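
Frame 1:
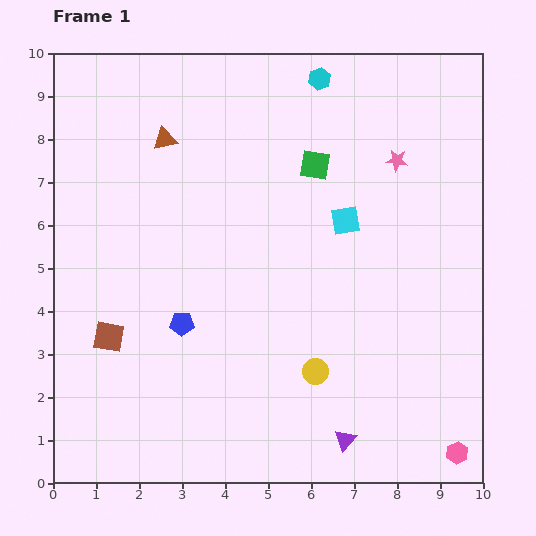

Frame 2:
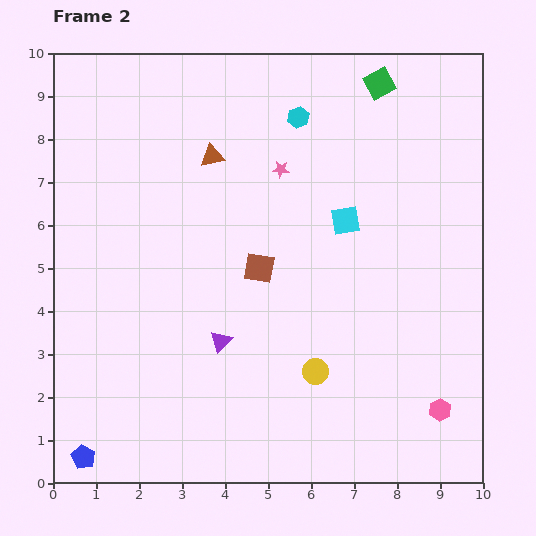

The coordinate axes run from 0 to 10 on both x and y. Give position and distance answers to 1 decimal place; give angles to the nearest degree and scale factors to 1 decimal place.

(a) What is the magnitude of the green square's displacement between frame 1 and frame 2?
2.4

The green square moved from (6.1, 7.4) to (7.6, 9.3), a distance of √(1.5² + 1.9²) ≈ 2.4.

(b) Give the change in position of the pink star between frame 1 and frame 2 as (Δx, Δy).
(-2.7, -0.2)

The pink star was at (8.0, 7.5) in frame 1 and (5.3, 7.3) in frame 2.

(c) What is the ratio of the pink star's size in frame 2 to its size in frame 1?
0.8×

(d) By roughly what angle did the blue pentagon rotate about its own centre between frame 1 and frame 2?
28° clockwise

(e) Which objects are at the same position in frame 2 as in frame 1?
the cyan square, the yellow circle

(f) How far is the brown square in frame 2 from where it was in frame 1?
3.8

The brown square moved from (1.3, 3.4) to (4.8, 5.0), a distance of √(3.5² + 1.6²) ≈ 3.8.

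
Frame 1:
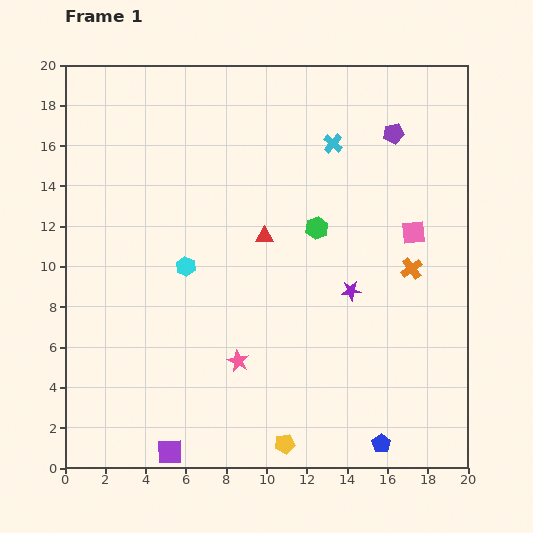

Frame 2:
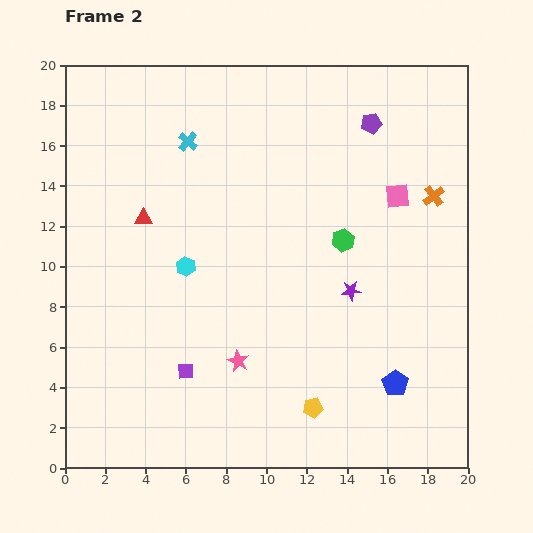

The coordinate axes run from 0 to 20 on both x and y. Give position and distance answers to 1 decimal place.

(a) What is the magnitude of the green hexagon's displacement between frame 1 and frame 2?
1.4

The green hexagon moved from (12.5, 11.9) to (13.8, 11.3), a distance of √(1.3² + 0.6²) ≈ 1.4.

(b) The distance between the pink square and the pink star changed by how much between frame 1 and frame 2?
+0.6

Distance in frame 1: 10.8. Distance in frame 2: 11.4.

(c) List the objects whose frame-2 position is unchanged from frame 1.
the cyan hexagon, the pink star, the purple star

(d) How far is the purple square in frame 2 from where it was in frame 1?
4.1

The purple square moved from (5.2, 0.8) to (6.0, 4.8), a distance of √(0.8² + 4.0²) ≈ 4.1.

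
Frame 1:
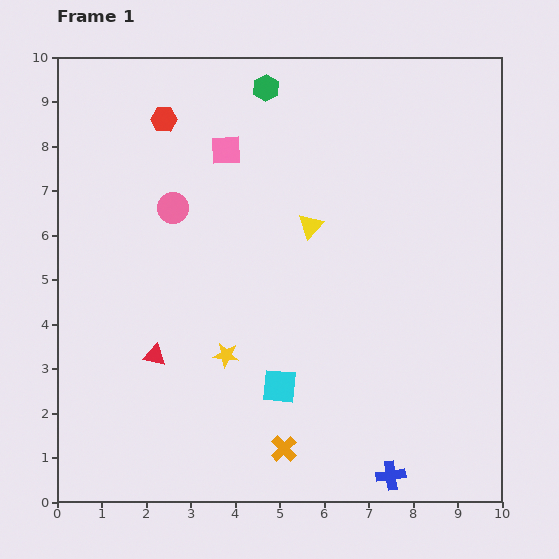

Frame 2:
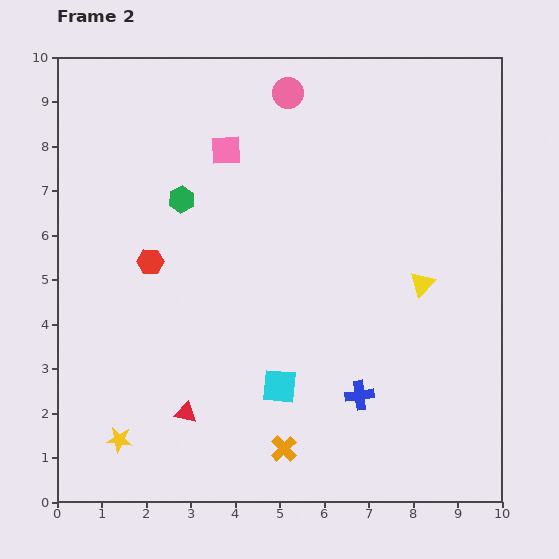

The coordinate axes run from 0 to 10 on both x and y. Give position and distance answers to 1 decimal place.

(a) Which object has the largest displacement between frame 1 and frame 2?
the pink circle

(moved 3.7; next 3.2)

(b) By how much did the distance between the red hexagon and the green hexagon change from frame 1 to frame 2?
-0.8

Distance in frame 1: 2.4. Distance in frame 2: 1.6.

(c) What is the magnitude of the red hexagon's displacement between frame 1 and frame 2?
3.2

The red hexagon moved from (2.4, 8.6) to (2.1, 5.4), a distance of √(0.3² + 3.2²) ≈ 3.2.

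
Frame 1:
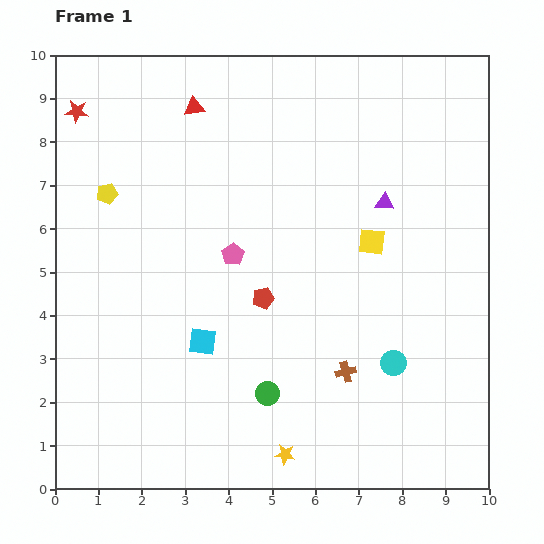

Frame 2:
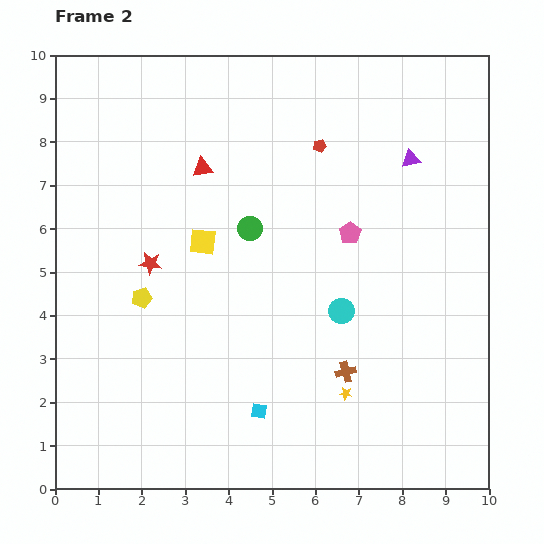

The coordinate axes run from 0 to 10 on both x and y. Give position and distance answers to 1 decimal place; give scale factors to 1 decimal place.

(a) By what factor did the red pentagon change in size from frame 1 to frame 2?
0.6×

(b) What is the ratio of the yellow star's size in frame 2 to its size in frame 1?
0.6×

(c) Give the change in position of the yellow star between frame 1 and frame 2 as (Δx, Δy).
(1.4, 1.4)

The yellow star was at (5.3, 0.8) in frame 1 and (6.7, 2.2) in frame 2.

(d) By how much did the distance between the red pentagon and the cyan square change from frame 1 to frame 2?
+4.6

Distance in frame 1: 1.7. Distance in frame 2: 6.3.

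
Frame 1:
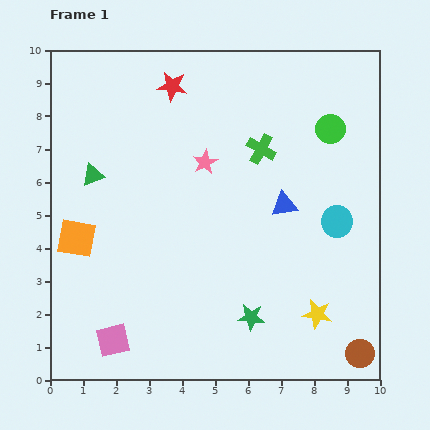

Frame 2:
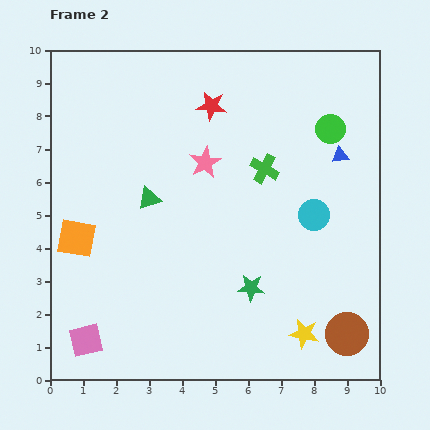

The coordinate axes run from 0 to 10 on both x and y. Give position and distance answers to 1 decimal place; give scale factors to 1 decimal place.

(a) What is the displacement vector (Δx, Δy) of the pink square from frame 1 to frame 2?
(-0.8, 0.0)

The pink square was at (1.9, 1.2) in frame 1 and (1.1, 1.2) in frame 2.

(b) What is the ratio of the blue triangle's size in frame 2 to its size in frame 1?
0.6×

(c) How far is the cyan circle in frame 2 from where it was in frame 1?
0.7

The cyan circle moved from (8.7, 4.8) to (8.0, 5.0), a distance of √(0.7² + 0.2²) ≈ 0.7.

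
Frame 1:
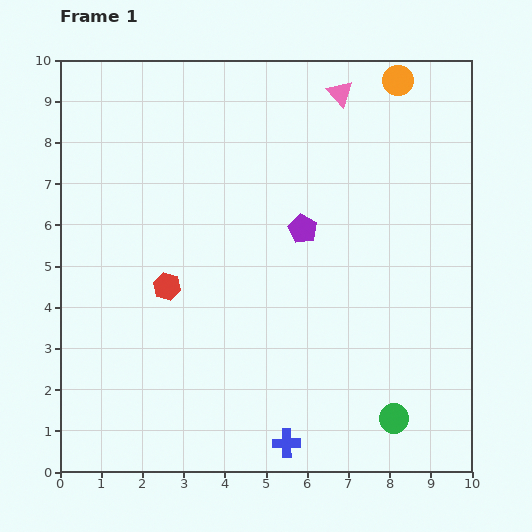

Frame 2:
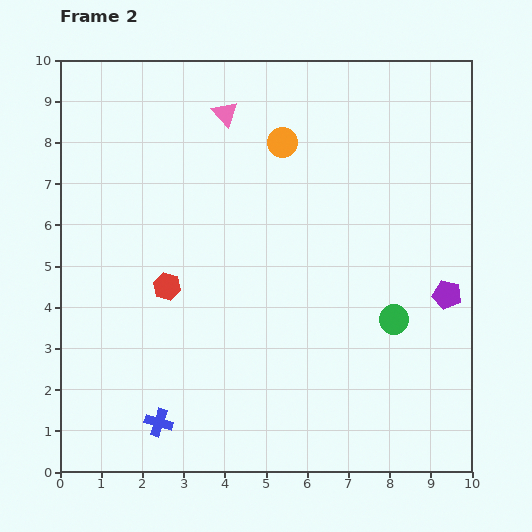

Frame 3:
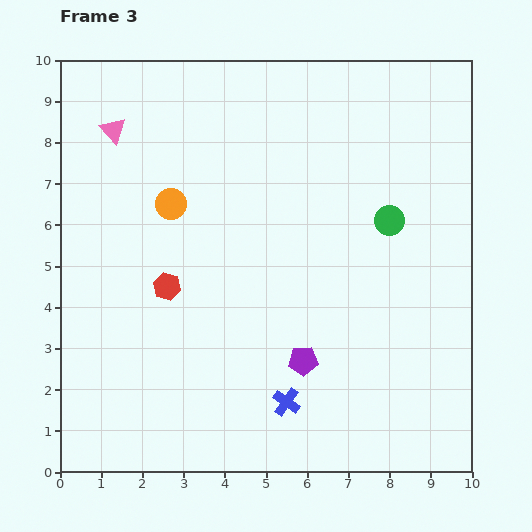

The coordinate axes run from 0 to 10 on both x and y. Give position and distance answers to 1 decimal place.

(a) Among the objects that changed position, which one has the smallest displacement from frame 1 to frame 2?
the green circle

(moved 2.4)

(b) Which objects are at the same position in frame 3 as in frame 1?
the red hexagon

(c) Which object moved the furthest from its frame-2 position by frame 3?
the purple pentagon

(moved 3.8; next 3.1)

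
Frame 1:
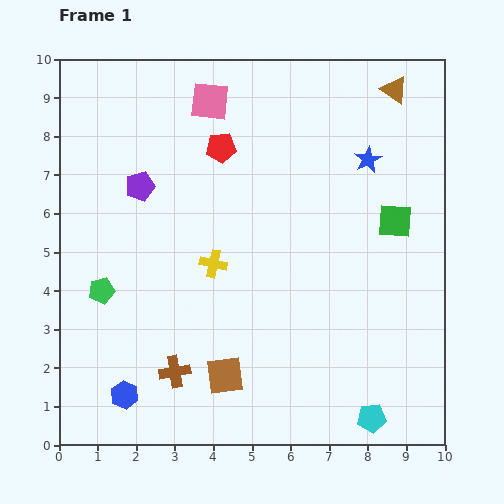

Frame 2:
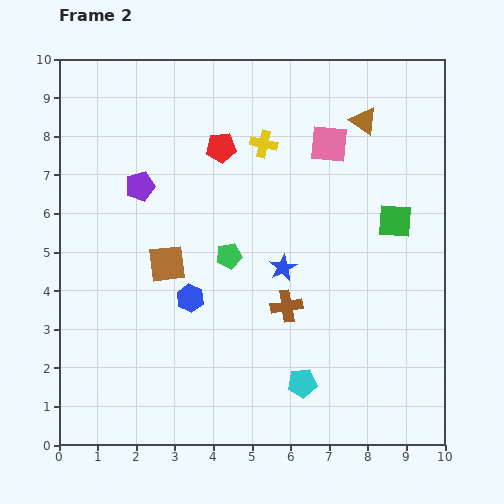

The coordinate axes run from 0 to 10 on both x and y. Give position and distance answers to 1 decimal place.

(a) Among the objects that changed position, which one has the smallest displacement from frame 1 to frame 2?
the brown triangle

(moved 1.1)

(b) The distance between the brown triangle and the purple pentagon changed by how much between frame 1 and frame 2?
-1.1

Distance in frame 1: 7.1. Distance in frame 2: 6.0.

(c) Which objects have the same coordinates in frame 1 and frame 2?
the red pentagon, the purple pentagon, the green square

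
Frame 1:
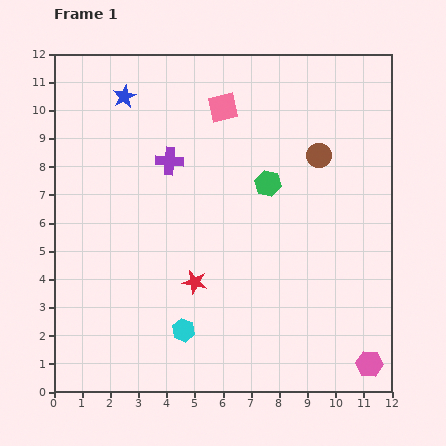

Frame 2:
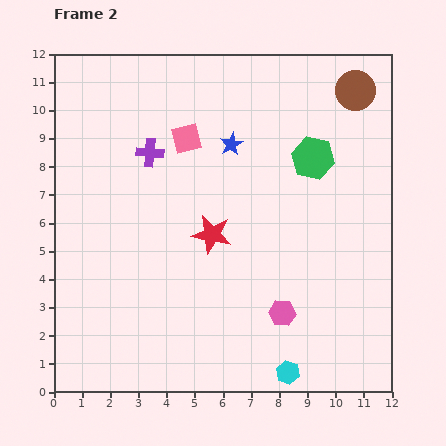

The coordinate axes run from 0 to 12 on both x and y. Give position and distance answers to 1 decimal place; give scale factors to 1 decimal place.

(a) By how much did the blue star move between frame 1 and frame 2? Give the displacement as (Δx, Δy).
(3.8, -1.7)

The blue star was at (2.5, 10.5) in frame 1 and (6.3, 8.8) in frame 2.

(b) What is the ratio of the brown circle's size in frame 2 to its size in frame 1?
1.6×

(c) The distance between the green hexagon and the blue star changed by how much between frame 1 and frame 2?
-3.1

Distance in frame 1: 6.0. Distance in frame 2: 2.9.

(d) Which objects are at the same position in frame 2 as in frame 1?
none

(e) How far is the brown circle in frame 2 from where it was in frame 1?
2.6

The brown circle moved from (9.4, 8.4) to (10.7, 10.7), a distance of √(1.3² + 2.3²) ≈ 2.6.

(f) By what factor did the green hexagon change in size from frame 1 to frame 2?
1.7×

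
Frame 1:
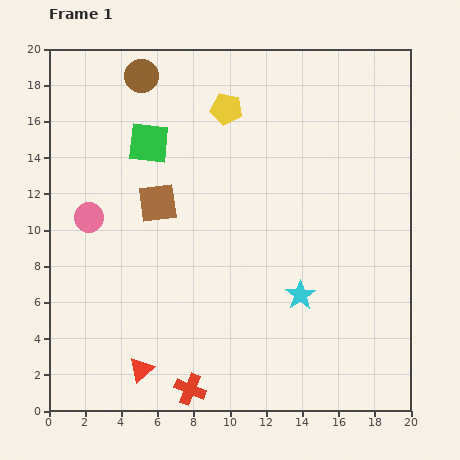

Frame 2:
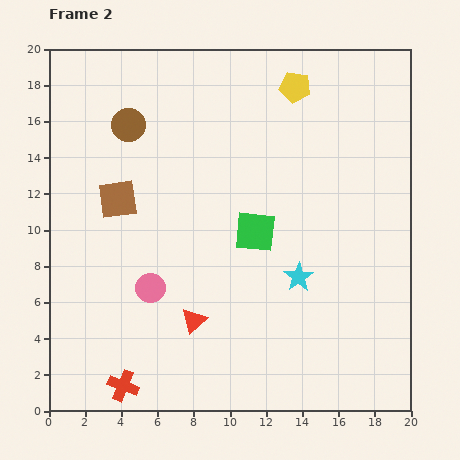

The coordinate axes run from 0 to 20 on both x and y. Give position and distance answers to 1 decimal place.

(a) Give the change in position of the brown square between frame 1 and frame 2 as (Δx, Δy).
(-2.2, 0.2)

The brown square was at (6.0, 11.5) in frame 1 and (3.8, 11.7) in frame 2.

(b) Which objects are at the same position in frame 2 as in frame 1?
none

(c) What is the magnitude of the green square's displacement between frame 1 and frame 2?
7.7

The green square moved from (5.5, 14.8) to (11.4, 9.9), a distance of √(5.9² + 4.9²) ≈ 7.7.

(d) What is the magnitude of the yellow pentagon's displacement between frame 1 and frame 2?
4.0

The yellow pentagon moved from (9.8, 16.7) to (13.6, 17.9), a distance of √(3.8² + 1.2²) ≈ 4.0.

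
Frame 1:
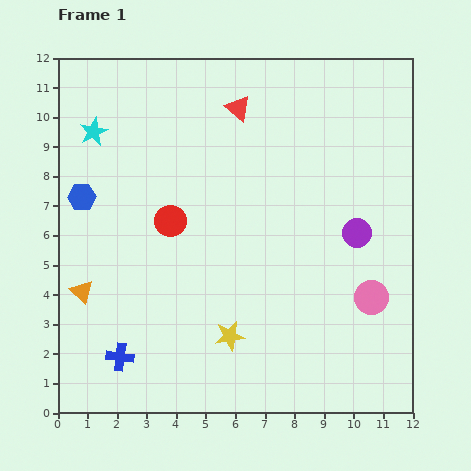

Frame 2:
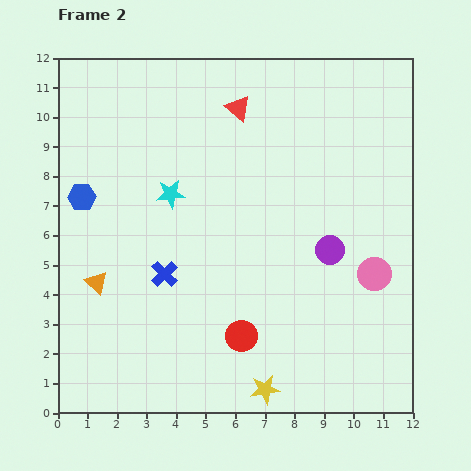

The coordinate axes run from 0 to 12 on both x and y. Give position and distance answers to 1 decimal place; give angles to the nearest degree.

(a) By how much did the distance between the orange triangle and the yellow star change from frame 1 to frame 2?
+1.5

Distance in frame 1: 5.2. Distance in frame 2: 6.7.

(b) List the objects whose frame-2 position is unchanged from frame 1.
the blue hexagon, the red triangle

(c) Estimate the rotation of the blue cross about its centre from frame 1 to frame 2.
38° clockwise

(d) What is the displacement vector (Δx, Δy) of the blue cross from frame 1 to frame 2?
(1.5, 2.8)

The blue cross was at (2.1, 1.9) in frame 1 and (3.6, 4.7) in frame 2.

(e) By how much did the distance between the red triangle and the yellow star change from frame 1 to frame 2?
+1.8

Distance in frame 1: 7.7. Distance in frame 2: 9.5.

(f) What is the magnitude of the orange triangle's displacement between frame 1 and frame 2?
0.6

The orange triangle moved from (0.8, 4.1) to (1.3, 4.4), a distance of √(0.5² + 0.3²) ≈ 0.6.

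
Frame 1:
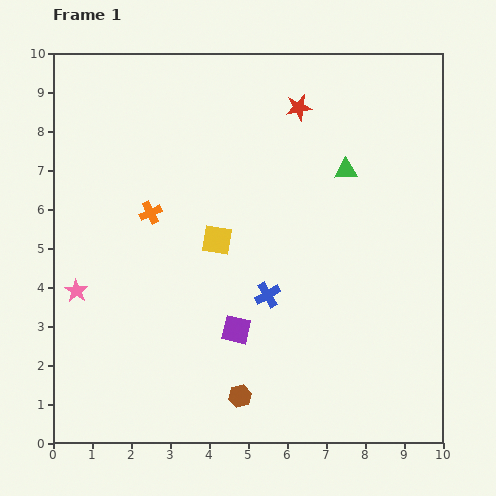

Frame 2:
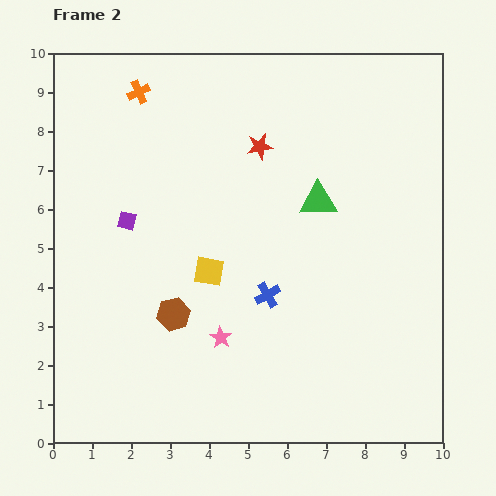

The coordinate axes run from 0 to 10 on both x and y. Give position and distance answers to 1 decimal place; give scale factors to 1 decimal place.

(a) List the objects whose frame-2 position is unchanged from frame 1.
the blue cross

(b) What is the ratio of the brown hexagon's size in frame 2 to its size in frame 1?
1.4×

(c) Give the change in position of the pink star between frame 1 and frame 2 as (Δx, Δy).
(3.7, -1.2)

The pink star was at (0.6, 3.9) in frame 1 and (4.3, 2.7) in frame 2.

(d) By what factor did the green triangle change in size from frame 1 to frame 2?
1.7×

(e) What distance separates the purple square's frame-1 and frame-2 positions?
4.0

The purple square moved from (4.7, 2.9) to (1.9, 5.7), a distance of √(2.8² + 2.8²) ≈ 4.0.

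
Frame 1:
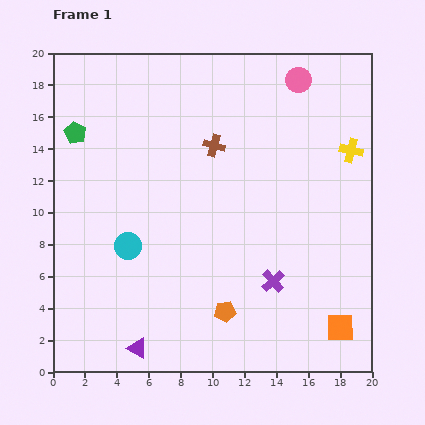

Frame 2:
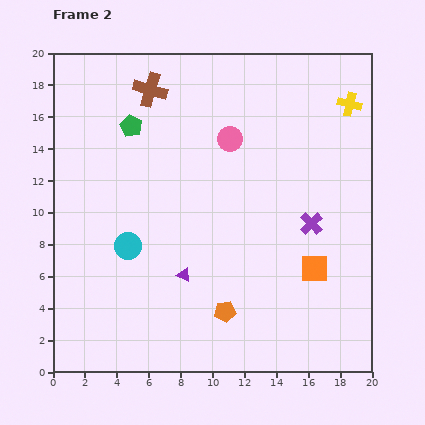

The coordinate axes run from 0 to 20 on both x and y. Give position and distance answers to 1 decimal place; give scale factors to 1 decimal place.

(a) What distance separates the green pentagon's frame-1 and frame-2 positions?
3.5

The green pentagon moved from (1.4, 15.0) to (4.9, 15.4), a distance of √(3.5² + 0.4²) ≈ 3.5.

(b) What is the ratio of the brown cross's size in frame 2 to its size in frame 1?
1.5×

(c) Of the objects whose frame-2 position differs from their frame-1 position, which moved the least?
the yellow cross

(moved 2.9)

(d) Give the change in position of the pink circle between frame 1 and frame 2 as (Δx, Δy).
(-4.3, -3.7)

The pink circle was at (15.4, 18.3) in frame 1 and (11.1, 14.6) in frame 2.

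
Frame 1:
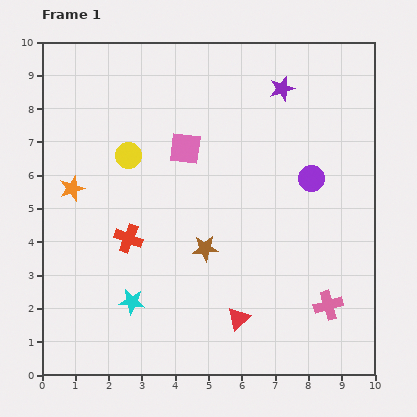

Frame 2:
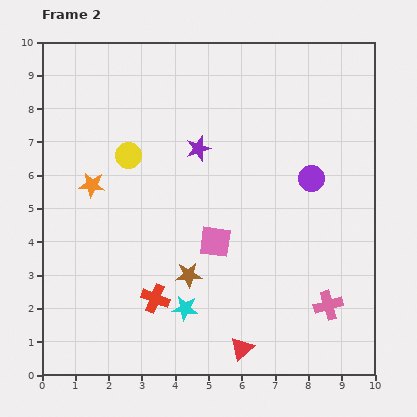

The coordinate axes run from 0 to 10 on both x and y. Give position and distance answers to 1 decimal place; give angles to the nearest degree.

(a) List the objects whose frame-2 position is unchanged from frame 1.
the purple circle, the yellow circle, the pink cross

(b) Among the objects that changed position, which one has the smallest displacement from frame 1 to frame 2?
the orange star

(moved 0.6)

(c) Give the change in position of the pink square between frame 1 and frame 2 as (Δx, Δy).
(0.9, -2.8)

The pink square was at (4.3, 6.8) in frame 1 and (5.2, 4.0) in frame 2.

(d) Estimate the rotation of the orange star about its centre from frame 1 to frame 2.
25° clockwise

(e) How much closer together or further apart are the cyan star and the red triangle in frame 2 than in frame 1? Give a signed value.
-1.1

Distance in frame 1: 3.2. Distance in frame 2: 2.1.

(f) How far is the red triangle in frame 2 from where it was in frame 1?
0.9

The red triangle moved from (5.9, 1.7) to (6.0, 0.8), a distance of √(0.1² + 0.9²) ≈ 0.9.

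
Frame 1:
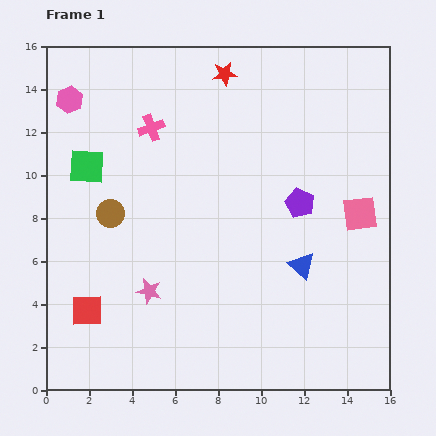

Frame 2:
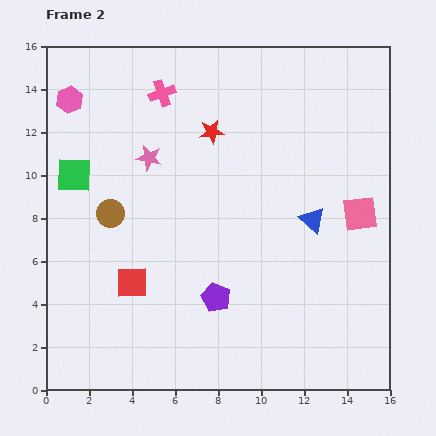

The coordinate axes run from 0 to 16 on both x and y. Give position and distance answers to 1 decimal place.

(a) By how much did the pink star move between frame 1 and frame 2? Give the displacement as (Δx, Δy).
(0.0, 6.2)

The pink star was at (4.8, 4.6) in frame 1 and (4.8, 10.8) in frame 2.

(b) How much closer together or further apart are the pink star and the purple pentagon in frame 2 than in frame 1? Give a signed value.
-0.9

Distance in frame 1: 8.1. Distance in frame 2: 7.2.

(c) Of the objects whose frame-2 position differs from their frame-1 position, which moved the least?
the green square

(moved 0.7)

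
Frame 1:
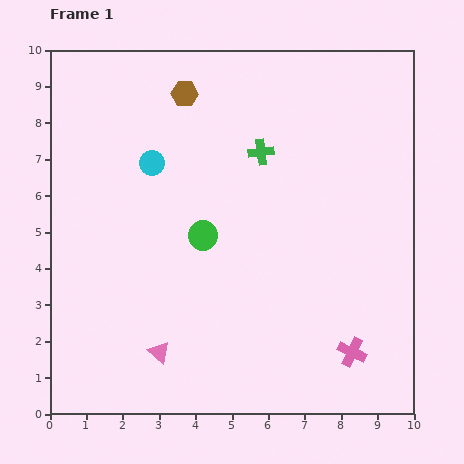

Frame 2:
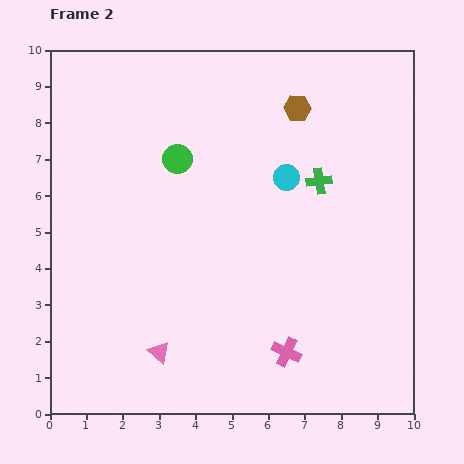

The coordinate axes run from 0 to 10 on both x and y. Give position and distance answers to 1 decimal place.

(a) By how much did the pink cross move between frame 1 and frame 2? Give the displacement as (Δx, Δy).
(-1.8, 0.0)

The pink cross was at (8.3, 1.7) in frame 1 and (6.5, 1.7) in frame 2.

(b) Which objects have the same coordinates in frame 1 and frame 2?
the pink triangle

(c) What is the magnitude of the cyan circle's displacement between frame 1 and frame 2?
3.7

The cyan circle moved from (2.8, 6.9) to (6.5, 6.5), a distance of √(3.7² + 0.4²) ≈ 3.7.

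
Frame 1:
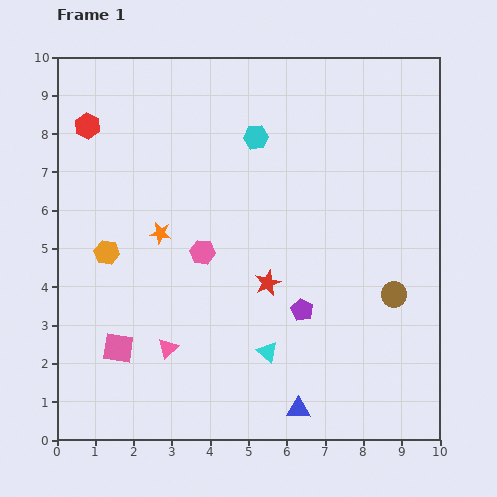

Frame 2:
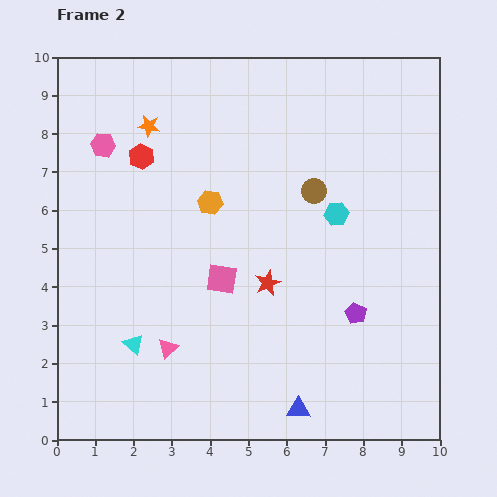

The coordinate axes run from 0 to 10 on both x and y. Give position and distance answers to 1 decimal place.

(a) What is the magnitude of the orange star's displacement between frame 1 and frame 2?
2.8

The orange star moved from (2.7, 5.4) to (2.4, 8.2), a distance of √(0.3² + 2.8²) ≈ 2.8.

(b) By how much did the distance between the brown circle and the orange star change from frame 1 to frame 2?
-1.7

Distance in frame 1: 6.3. Distance in frame 2: 4.6.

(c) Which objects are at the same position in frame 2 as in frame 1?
the pink triangle, the blue triangle, the red star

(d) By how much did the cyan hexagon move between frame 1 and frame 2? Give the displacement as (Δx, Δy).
(2.1, -2.0)

The cyan hexagon was at (5.2, 7.9) in frame 1 and (7.3, 5.9) in frame 2.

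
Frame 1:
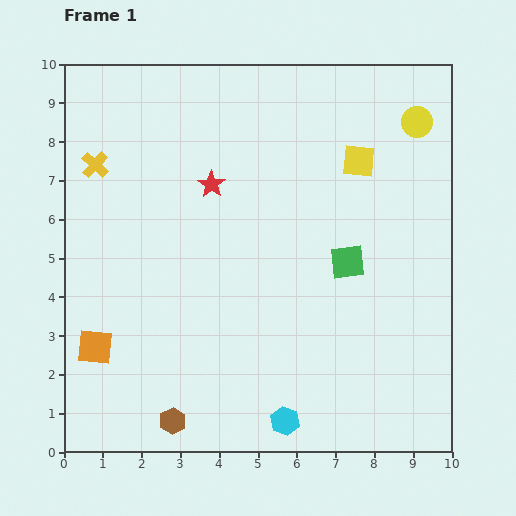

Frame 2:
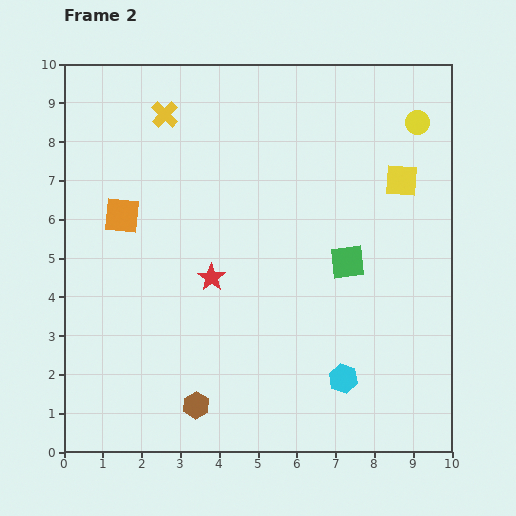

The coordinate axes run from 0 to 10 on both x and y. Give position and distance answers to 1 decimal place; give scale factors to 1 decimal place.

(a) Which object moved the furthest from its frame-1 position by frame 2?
the orange square

(moved 3.5; next 2.4)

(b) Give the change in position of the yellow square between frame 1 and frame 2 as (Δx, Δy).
(1.1, -0.5)

The yellow square was at (7.6, 7.5) in frame 1 and (8.7, 7.0) in frame 2.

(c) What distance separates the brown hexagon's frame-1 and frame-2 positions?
0.7

The brown hexagon moved from (2.8, 0.8) to (3.4, 1.2), a distance of √(0.6² + 0.4²) ≈ 0.7.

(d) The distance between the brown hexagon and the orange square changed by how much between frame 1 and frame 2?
+2.5

Distance in frame 1: 2.8. Distance in frame 2: 5.3.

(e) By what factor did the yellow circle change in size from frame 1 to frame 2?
0.8×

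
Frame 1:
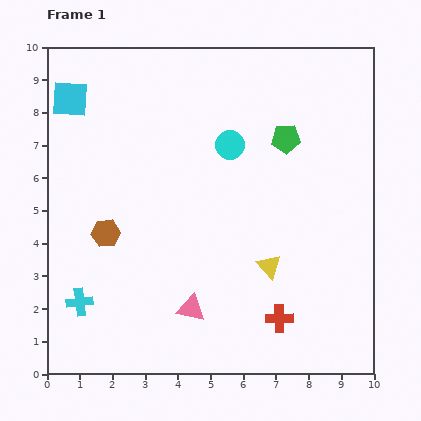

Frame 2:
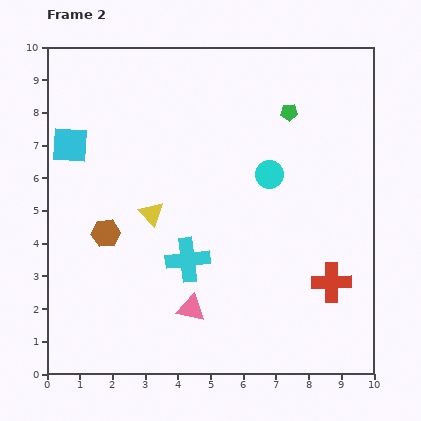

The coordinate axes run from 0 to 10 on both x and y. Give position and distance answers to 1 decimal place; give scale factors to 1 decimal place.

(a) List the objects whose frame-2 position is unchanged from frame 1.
the pink triangle, the brown hexagon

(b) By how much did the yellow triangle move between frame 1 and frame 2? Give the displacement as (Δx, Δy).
(-3.6, 1.6)

The yellow triangle was at (6.8, 3.3) in frame 1 and (3.2, 4.9) in frame 2.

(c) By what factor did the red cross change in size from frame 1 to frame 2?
1.4×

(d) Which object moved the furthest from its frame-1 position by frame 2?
the yellow triangle

(moved 3.9; next 3.5)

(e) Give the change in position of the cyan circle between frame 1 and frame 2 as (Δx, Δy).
(1.2, -0.9)

The cyan circle was at (5.6, 7.0) in frame 1 and (6.8, 6.1) in frame 2.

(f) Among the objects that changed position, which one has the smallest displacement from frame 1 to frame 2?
the green pentagon

(moved 0.8)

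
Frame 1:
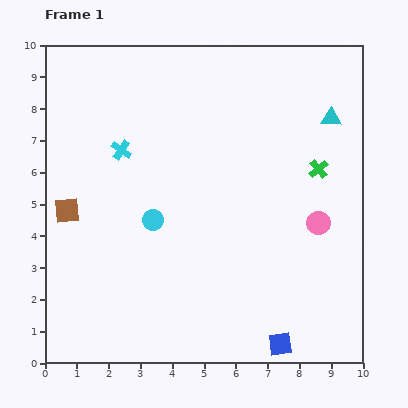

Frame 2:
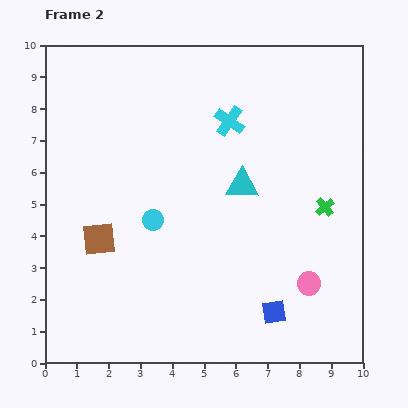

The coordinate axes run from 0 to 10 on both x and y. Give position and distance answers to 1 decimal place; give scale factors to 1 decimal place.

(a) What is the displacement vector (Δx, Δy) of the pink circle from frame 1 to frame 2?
(-0.3, -1.9)

The pink circle was at (8.6, 4.4) in frame 1 and (8.3, 2.5) in frame 2.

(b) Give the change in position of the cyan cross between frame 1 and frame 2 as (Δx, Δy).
(3.4, 0.9)

The cyan cross was at (2.4, 6.7) in frame 1 and (5.8, 7.6) in frame 2.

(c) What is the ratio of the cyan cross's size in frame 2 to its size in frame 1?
1.5×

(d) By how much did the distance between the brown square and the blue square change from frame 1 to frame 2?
-1.9

Distance in frame 1: 7.9. Distance in frame 2: 6.0.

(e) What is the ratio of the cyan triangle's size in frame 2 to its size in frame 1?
1.6×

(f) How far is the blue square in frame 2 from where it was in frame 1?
1.0

The blue square moved from (7.4, 0.6) to (7.2, 1.6), a distance of √(0.2² + 1.0²) ≈ 1.0.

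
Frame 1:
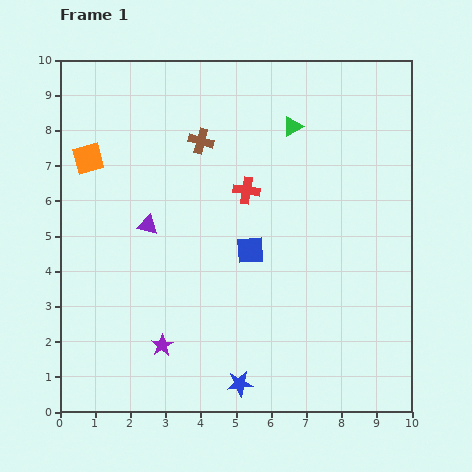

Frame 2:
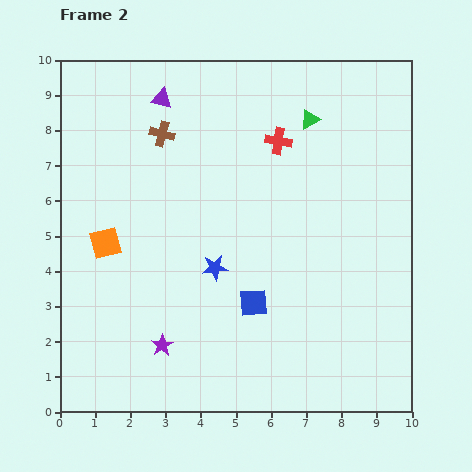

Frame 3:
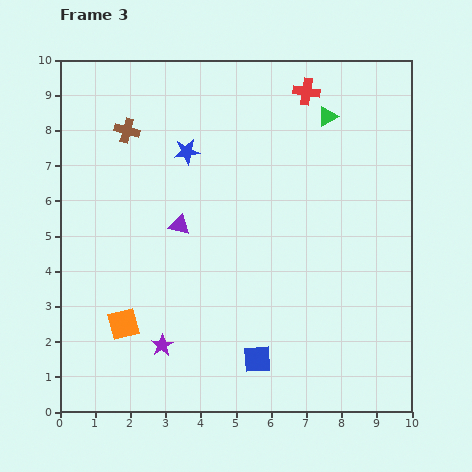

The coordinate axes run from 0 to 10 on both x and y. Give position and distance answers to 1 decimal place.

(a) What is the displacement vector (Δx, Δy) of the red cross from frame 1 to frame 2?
(0.9, 1.4)

The red cross was at (5.3, 6.3) in frame 1 and (6.2, 7.7) in frame 2.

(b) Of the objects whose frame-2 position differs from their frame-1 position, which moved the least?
the green triangle

(moved 0.5)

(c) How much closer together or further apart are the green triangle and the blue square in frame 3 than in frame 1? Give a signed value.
+3.5

Distance in frame 1: 3.7. Distance in frame 3: 7.2.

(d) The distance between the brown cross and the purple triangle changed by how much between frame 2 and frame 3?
+2.1

Distance in frame 2: 1.0. Distance in frame 3: 3.1.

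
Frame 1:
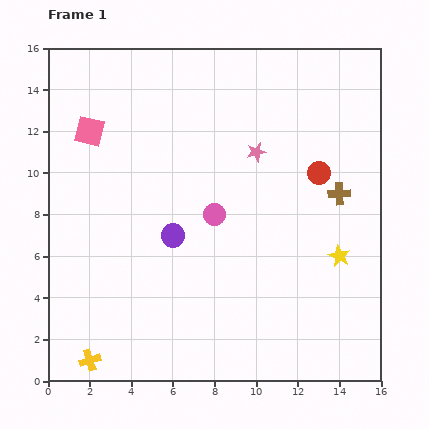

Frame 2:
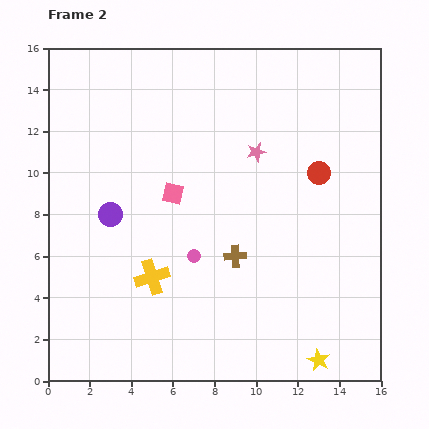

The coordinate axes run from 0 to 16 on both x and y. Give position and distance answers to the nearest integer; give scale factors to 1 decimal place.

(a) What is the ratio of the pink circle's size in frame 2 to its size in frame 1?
0.6×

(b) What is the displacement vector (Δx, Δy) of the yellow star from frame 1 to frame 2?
(-1, -5)

The yellow star was at (14, 6) in frame 1 and (13, 1) in frame 2.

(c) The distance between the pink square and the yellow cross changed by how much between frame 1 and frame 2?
-7

Distance in frame 1: 11. Distance in frame 2: 4.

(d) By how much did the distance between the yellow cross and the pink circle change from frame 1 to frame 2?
-7

Distance in frame 1: 9. Distance in frame 2: 2.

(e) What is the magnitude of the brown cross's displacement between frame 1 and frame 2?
6

The brown cross moved from (14, 9) to (9, 6), a distance of √(5² + 3²) ≈ 6.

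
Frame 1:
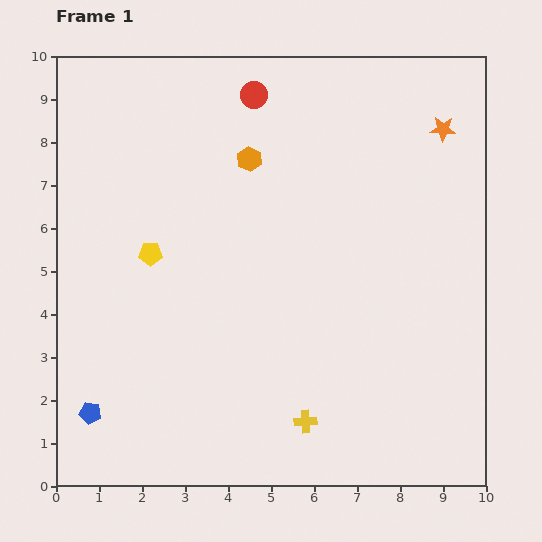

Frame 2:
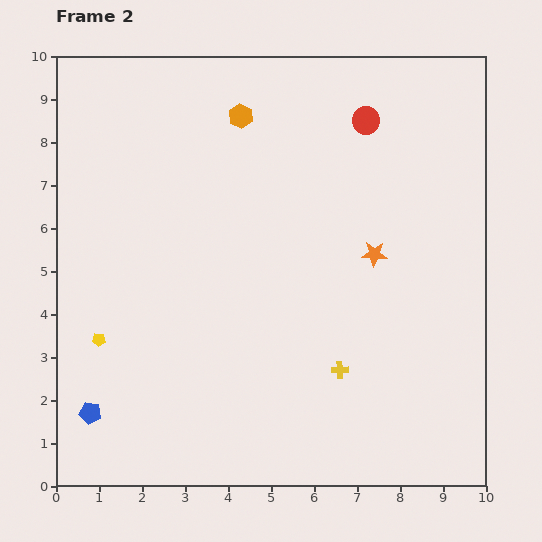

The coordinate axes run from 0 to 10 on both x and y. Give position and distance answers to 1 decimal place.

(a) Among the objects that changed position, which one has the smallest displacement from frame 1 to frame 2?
the orange hexagon

(moved 1.0)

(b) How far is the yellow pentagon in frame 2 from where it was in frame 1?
2.3

The yellow pentagon moved from (2.2, 5.4) to (1.0, 3.4), a distance of √(1.2² + 2.0²) ≈ 2.3.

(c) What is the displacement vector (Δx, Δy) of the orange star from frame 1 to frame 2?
(-1.6, -2.9)

The orange star was at (9.0, 8.3) in frame 1 and (7.4, 5.4) in frame 2.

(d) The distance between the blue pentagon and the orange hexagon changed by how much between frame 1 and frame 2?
+0.7

Distance in frame 1: 7.0. Distance in frame 2: 7.7.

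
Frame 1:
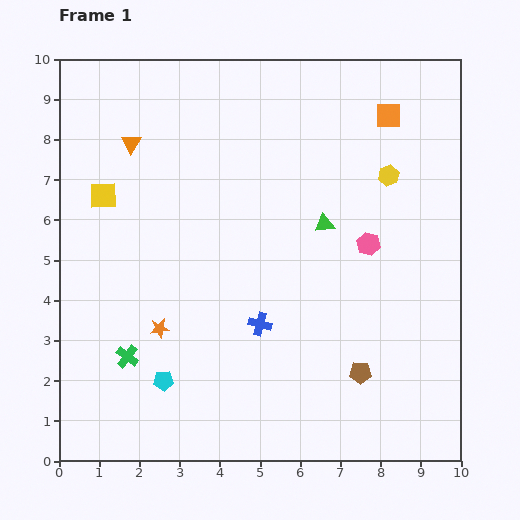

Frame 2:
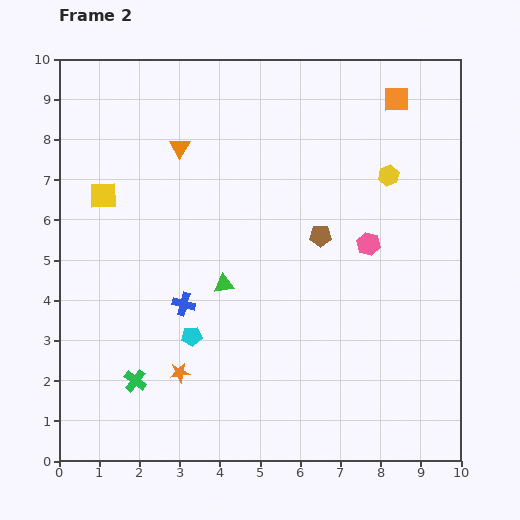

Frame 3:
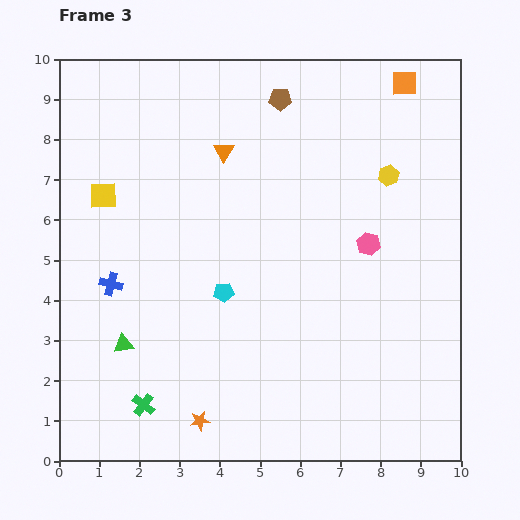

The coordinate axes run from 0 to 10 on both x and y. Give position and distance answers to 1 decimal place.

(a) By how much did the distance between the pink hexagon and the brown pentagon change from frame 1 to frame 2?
-2.0

Distance in frame 1: 3.2. Distance in frame 2: 1.2.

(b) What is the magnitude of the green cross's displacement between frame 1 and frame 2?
0.6

The green cross moved from (1.7, 2.6) to (1.9, 2.0), a distance of √(0.2² + 0.6²) ≈ 0.6.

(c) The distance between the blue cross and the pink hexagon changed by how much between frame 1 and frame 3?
+3.1

Distance in frame 1: 3.4. Distance in frame 3: 6.5.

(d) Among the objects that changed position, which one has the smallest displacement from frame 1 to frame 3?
the orange square

(moved 0.9)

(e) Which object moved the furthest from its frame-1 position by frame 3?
the brown pentagon

(moved 7.1; next 5.8)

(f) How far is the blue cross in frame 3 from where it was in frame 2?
1.9

The blue cross moved from (3.1, 3.9) to (1.3, 4.4), a distance of √(1.8² + 0.5²) ≈ 1.9.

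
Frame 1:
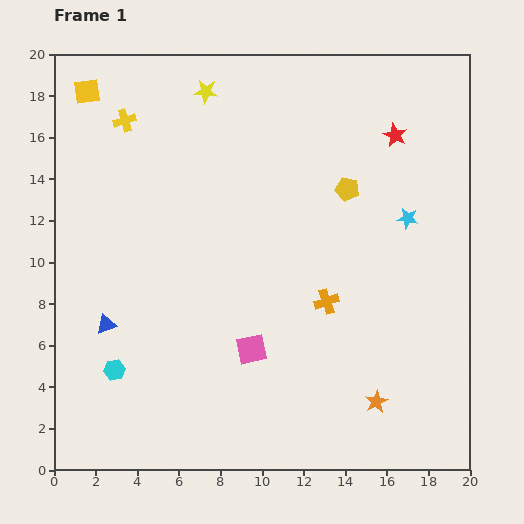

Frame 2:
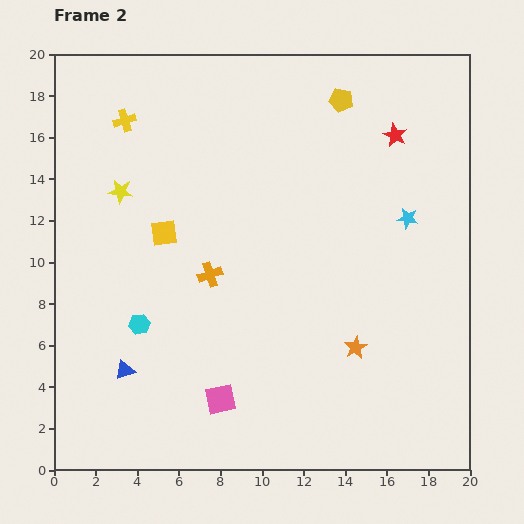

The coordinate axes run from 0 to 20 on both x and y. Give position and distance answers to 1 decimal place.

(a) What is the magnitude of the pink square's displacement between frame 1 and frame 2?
2.8

The pink square moved from (9.5, 5.8) to (8.0, 3.4), a distance of √(1.5² + 2.4²) ≈ 2.8.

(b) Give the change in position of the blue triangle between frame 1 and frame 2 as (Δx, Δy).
(0.9, -2.2)

The blue triangle was at (2.5, 7.0) in frame 1 and (3.4, 4.8) in frame 2.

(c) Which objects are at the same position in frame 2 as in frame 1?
the yellow cross, the cyan star, the red star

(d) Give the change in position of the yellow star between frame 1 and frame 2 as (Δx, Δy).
(-4.1, -4.8)

The yellow star was at (7.3, 18.2) in frame 1 and (3.2, 13.4) in frame 2.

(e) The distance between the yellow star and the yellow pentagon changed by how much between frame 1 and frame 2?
+3.2

Distance in frame 1: 8.3. Distance in frame 2: 11.5.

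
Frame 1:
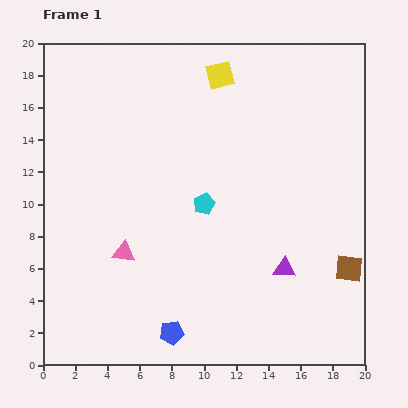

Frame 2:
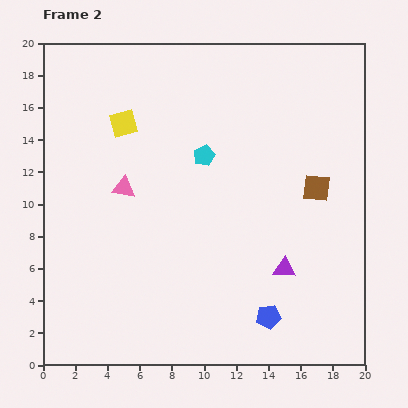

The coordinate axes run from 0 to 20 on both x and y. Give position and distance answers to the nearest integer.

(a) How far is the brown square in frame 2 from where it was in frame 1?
5

The brown square moved from (19, 6) to (17, 11), a distance of √(2² + 5²) ≈ 5.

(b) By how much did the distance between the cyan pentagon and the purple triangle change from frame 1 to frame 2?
+3

Distance in frame 1: 6. Distance in frame 2: 9.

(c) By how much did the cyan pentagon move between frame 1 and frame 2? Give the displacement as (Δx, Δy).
(0, 3)

The cyan pentagon was at (10, 10) in frame 1 and (10, 13) in frame 2.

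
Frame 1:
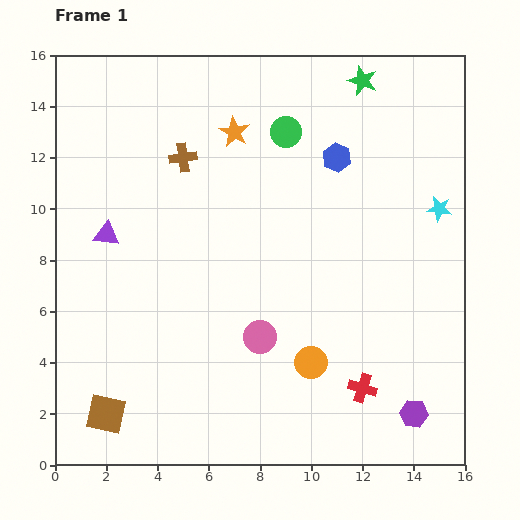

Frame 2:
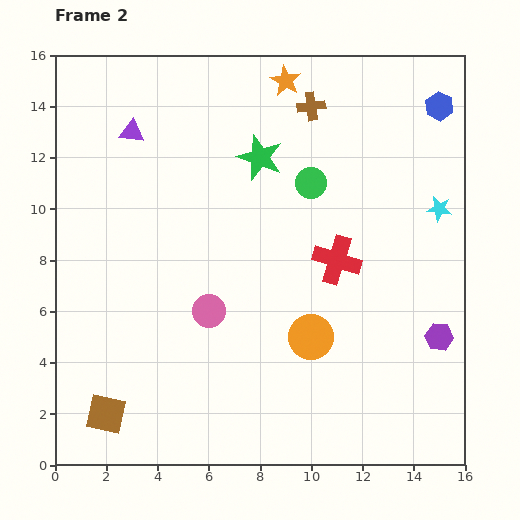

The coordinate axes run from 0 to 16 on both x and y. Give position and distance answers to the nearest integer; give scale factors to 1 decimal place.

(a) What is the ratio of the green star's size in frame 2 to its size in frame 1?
1.5×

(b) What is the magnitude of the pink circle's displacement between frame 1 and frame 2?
2

The pink circle moved from (8, 5) to (6, 6), a distance of √(2² + 1²) ≈ 2.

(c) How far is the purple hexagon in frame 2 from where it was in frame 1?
3

The purple hexagon moved from (14, 2) to (15, 5), a distance of √(1² + 3²) ≈ 3.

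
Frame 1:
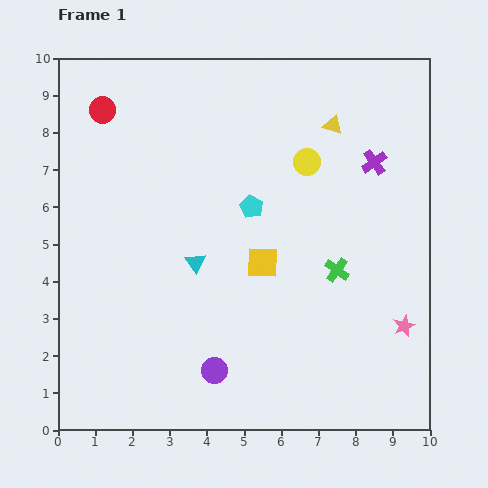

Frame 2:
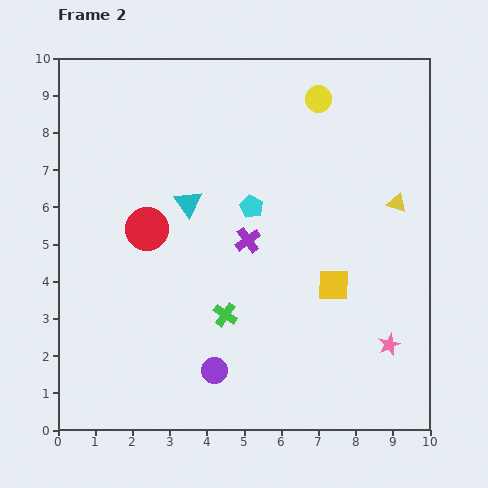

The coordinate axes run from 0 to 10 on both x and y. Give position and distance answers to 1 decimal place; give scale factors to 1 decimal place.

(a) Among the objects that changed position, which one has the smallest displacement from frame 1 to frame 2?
the pink star

(moved 0.6)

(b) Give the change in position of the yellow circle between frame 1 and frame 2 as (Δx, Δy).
(0.3, 1.7)

The yellow circle was at (6.7, 7.2) in frame 1 and (7.0, 8.9) in frame 2.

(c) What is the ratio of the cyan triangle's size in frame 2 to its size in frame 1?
1.3×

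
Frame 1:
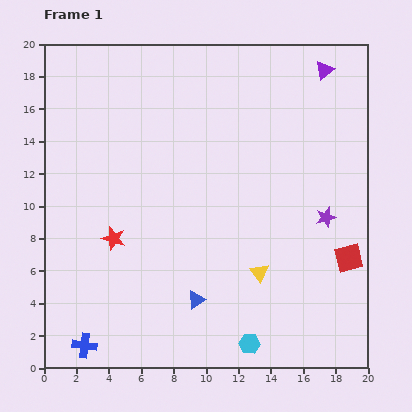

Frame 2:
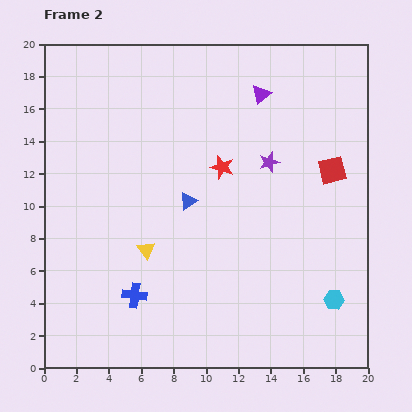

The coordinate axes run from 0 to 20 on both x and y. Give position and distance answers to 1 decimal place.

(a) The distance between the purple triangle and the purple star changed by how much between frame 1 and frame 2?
-4.9

Distance in frame 1: 9.1. Distance in frame 2: 4.2.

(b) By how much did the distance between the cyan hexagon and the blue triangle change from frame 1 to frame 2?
+6.6

Distance in frame 1: 4.3. Distance in frame 2: 10.9.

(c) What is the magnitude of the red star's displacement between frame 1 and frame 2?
8.0

The red star moved from (4.3, 8.0) to (11.0, 12.4), a distance of √(6.7² + 4.4²) ≈ 8.0.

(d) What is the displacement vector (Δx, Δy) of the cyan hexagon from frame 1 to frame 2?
(5.2, 2.7)

The cyan hexagon was at (12.7, 1.5) in frame 1 and (17.9, 4.2) in frame 2.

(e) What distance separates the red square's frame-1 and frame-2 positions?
5.5

The red square moved from (18.8, 6.8) to (17.8, 12.2), a distance of √(1.0² + 5.4²) ≈ 5.5.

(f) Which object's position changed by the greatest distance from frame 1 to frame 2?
the red star

(moved 8.0; next 7.1)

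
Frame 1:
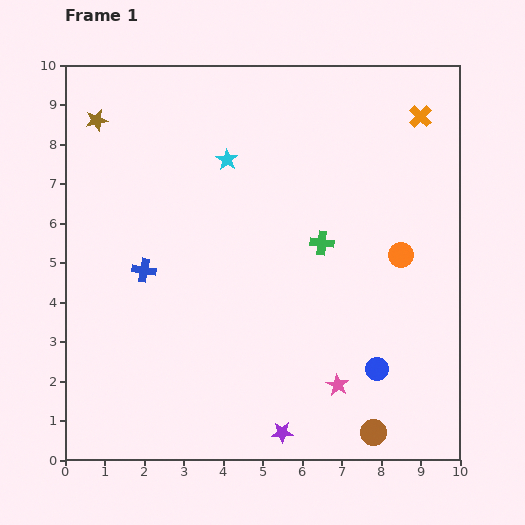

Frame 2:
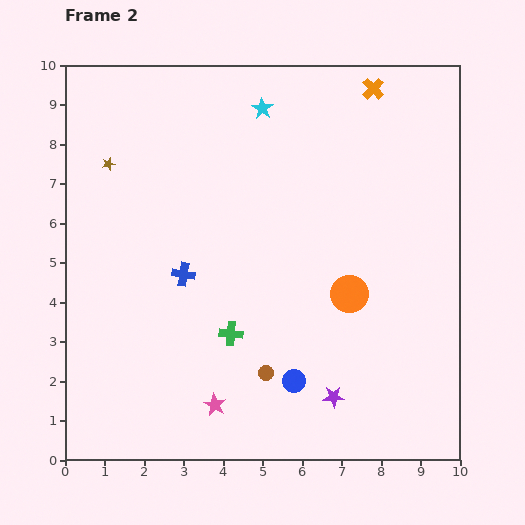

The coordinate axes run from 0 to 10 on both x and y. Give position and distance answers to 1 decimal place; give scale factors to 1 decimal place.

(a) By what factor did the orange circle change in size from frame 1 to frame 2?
1.5×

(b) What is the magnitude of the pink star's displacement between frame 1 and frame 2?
3.1

The pink star moved from (6.9, 1.9) to (3.8, 1.4), a distance of √(3.1² + 0.5²) ≈ 3.1.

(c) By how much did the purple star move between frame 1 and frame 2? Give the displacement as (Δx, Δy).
(1.3, 0.9)

The purple star was at (5.5, 0.7) in frame 1 and (6.8, 1.6) in frame 2.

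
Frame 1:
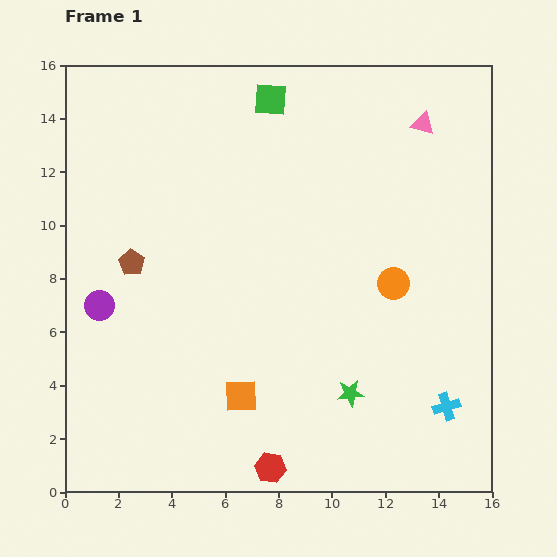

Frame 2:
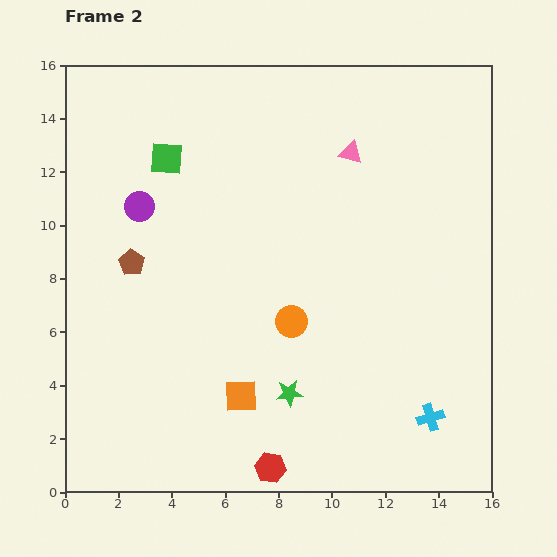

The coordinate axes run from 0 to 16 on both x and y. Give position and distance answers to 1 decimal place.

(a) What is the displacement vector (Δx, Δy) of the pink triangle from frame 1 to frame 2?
(-2.7, -1.1)

The pink triangle was at (13.4, 13.8) in frame 1 and (10.7, 12.7) in frame 2.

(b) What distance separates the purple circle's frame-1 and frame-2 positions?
4.0

The purple circle moved from (1.3, 7.0) to (2.8, 10.7), a distance of √(1.5² + 3.7²) ≈ 4.0.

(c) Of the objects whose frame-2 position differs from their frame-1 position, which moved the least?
the cyan cross

(moved 0.7)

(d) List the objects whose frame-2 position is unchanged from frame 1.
the red hexagon, the brown pentagon, the orange square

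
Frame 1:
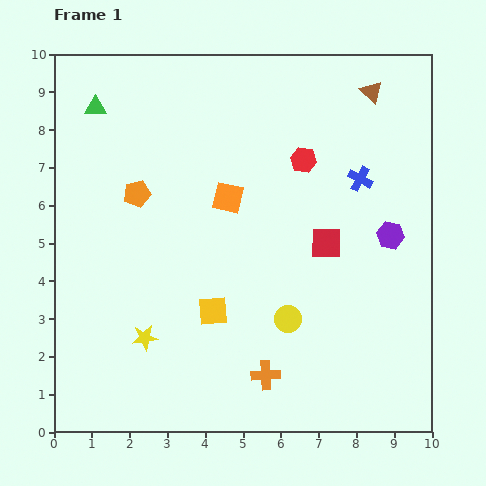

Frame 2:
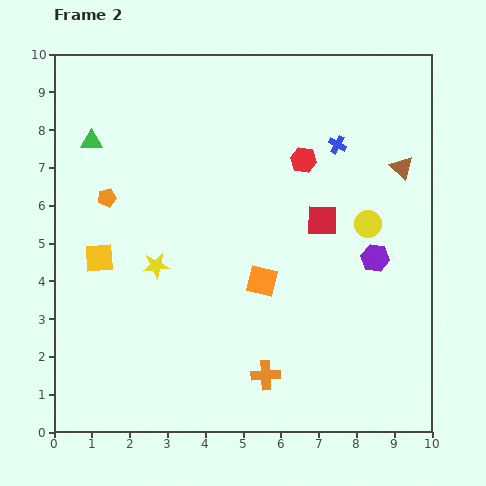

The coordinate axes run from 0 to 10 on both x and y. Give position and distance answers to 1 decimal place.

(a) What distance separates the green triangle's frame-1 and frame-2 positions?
0.9

The green triangle moved from (1.1, 8.6) to (1.0, 7.7), a distance of √(0.1² + 0.9²) ≈ 0.9.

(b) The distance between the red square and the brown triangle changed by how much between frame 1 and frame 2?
-1.7

Distance in frame 1: 4.2. Distance in frame 2: 2.5.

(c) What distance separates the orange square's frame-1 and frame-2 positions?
2.4

The orange square moved from (4.6, 6.2) to (5.5, 4.0), a distance of √(0.9² + 2.2²) ≈ 2.4.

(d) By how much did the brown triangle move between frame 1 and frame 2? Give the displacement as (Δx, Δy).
(0.8, -2.0)

The brown triangle was at (8.4, 9.0) in frame 1 and (9.2, 7.0) in frame 2.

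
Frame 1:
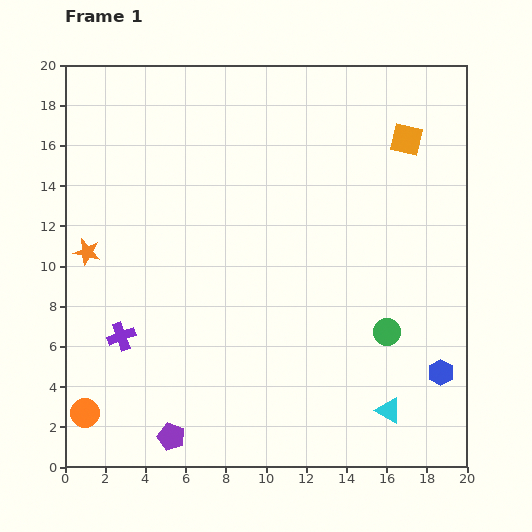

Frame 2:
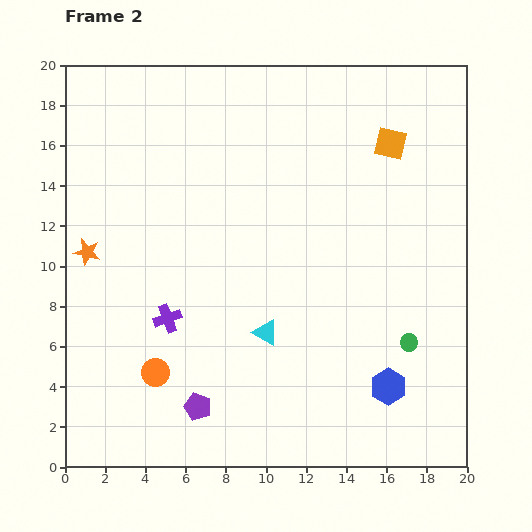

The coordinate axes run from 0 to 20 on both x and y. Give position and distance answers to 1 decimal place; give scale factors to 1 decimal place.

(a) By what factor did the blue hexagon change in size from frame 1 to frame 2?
1.4×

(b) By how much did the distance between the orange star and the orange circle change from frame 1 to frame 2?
-1.1

Distance in frame 1: 8.0. Distance in frame 2: 6.9.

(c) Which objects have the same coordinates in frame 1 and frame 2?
the orange star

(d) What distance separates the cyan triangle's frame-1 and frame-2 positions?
7.2

The cyan triangle moved from (16.1, 2.8) to (10.0, 6.7), a distance of √(6.1² + 3.9²) ≈ 7.2.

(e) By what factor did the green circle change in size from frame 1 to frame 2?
0.6×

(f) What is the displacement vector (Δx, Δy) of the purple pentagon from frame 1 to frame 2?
(1.3, 1.5)

The purple pentagon was at (5.3, 1.5) in frame 1 and (6.6, 3.0) in frame 2.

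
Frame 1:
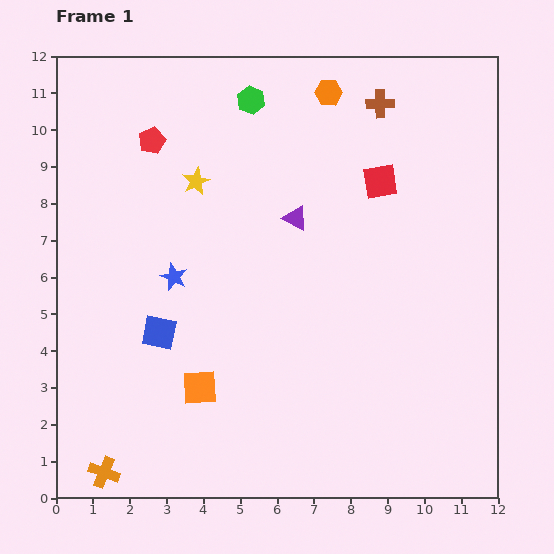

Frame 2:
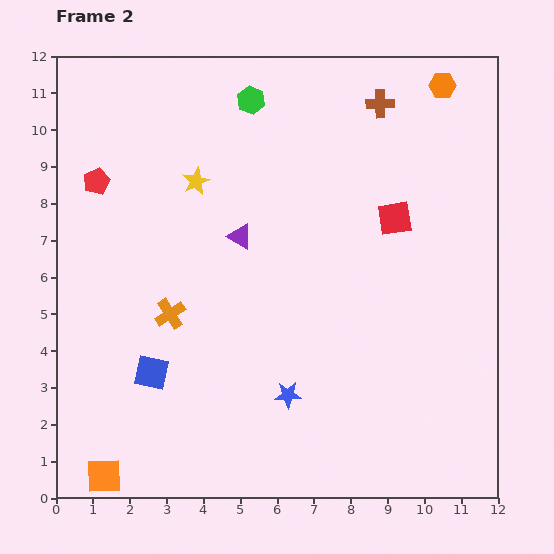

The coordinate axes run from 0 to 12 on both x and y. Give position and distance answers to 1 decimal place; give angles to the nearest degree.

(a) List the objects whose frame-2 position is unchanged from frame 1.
the brown cross, the green hexagon, the yellow star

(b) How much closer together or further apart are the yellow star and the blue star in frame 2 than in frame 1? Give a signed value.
+3.6

Distance in frame 1: 2.7. Distance in frame 2: 6.3.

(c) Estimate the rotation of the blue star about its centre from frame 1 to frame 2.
26° counter-clockwise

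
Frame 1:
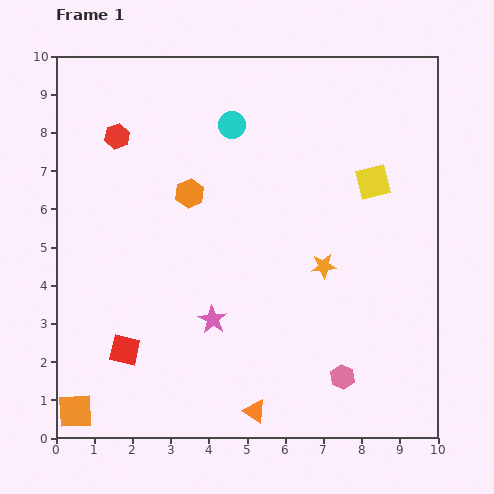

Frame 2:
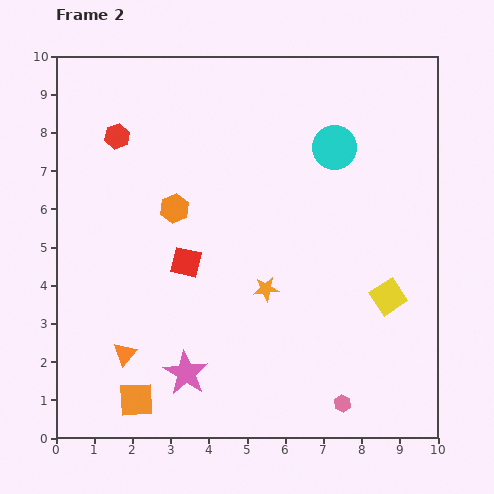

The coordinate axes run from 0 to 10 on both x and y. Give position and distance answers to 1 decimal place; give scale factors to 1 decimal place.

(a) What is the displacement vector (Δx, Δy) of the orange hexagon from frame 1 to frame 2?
(-0.4, -0.4)

The orange hexagon was at (3.5, 6.4) in frame 1 and (3.1, 6.0) in frame 2.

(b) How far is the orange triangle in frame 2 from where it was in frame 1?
3.7

The orange triangle moved from (5.2, 0.7) to (1.8, 2.2), a distance of √(3.4² + 1.5²) ≈ 3.7.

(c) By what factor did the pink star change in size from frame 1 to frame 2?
1.6×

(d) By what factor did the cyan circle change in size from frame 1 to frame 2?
1.6×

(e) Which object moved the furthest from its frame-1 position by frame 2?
the orange triangle

(moved 3.7; next 3.0)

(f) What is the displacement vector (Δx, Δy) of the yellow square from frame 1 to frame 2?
(0.4, -3.0)

The yellow square was at (8.3, 6.7) in frame 1 and (8.7, 3.7) in frame 2.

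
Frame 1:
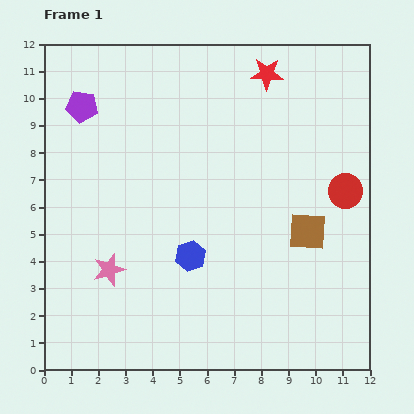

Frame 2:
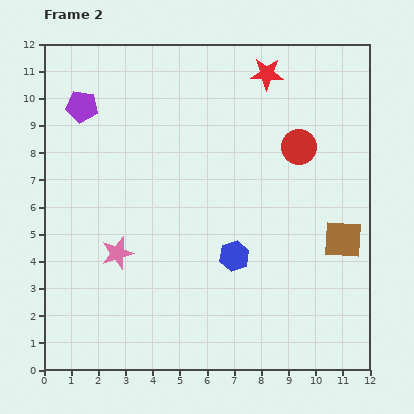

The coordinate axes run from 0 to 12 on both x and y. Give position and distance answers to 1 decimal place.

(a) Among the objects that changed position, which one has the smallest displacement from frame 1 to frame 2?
the pink star

(moved 0.7)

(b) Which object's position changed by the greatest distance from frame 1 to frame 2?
the red circle

(moved 2.3; next 1.6)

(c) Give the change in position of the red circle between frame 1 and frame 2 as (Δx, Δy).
(-1.7, 1.6)

The red circle was at (11.1, 6.6) in frame 1 and (9.4, 8.2) in frame 2.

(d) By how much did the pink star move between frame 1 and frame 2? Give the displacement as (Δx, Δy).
(0.3, 0.6)

The pink star was at (2.4, 3.7) in frame 1 and (2.7, 4.3) in frame 2.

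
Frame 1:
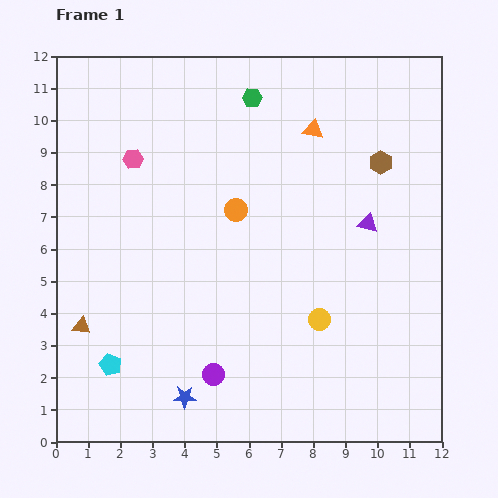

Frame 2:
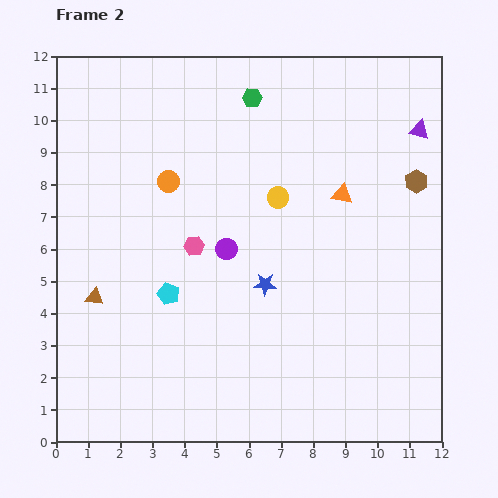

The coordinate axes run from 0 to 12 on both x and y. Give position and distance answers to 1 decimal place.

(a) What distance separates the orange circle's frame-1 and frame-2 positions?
2.3

The orange circle moved from (5.6, 7.2) to (3.5, 8.1), a distance of √(2.1² + 0.9²) ≈ 2.3.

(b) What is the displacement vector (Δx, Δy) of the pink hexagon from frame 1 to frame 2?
(1.9, -2.7)

The pink hexagon was at (2.4, 8.8) in frame 1 and (4.3, 6.1) in frame 2.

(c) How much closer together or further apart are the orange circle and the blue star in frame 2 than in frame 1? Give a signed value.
-1.6

Distance in frame 1: 6.0. Distance in frame 2: 4.4.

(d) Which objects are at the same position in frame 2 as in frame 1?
the green hexagon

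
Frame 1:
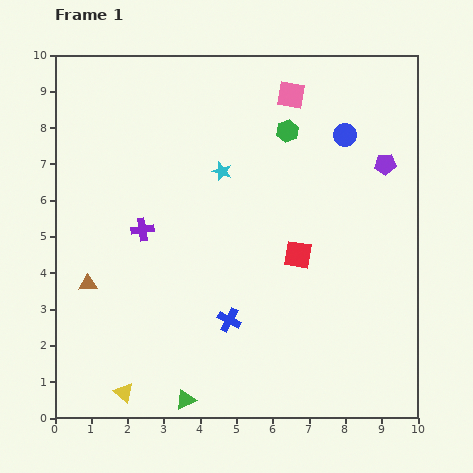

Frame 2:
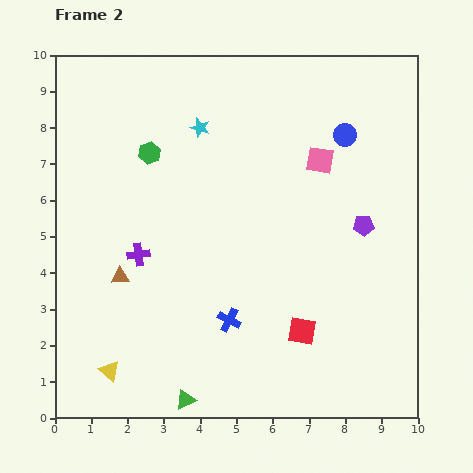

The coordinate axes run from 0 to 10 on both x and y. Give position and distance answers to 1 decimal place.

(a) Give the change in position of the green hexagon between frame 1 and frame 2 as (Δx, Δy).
(-3.8, -0.6)

The green hexagon was at (6.4, 7.9) in frame 1 and (2.6, 7.3) in frame 2.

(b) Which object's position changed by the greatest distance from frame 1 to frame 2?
the green hexagon

(moved 3.8; next 2.1)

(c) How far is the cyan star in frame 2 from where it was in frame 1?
1.3

The cyan star moved from (4.6, 6.8) to (4.0, 8.0), a distance of √(0.6² + 1.2²) ≈ 1.3.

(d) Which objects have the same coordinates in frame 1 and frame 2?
the green triangle, the blue circle, the blue cross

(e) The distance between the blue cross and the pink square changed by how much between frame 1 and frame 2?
-1.3

Distance in frame 1: 6.4. Distance in frame 2: 5.1.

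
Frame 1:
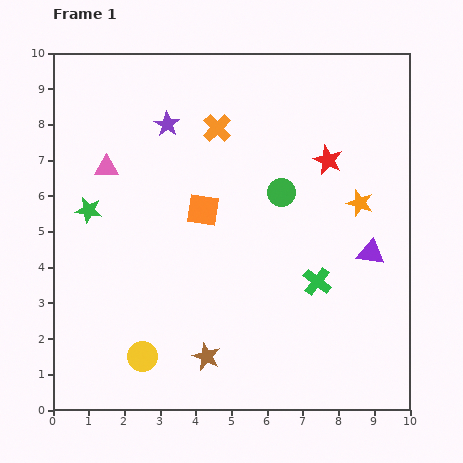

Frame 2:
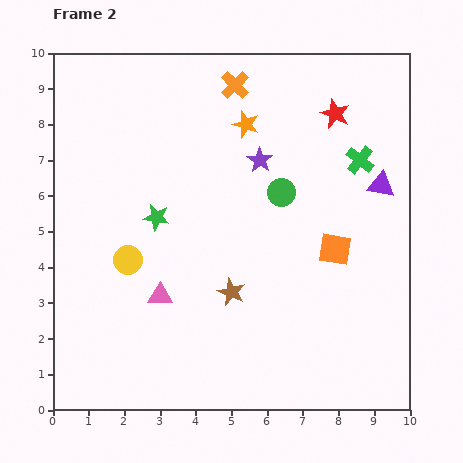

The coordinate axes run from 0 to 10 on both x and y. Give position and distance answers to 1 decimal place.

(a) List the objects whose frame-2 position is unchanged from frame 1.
the green circle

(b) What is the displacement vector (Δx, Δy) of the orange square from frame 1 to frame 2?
(3.7, -1.1)

The orange square was at (4.2, 5.6) in frame 1 and (7.9, 4.5) in frame 2.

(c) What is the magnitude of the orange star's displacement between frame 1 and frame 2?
3.9

The orange star moved from (8.6, 5.8) to (5.4, 8.0), a distance of √(3.2² + 2.2²) ≈ 3.9.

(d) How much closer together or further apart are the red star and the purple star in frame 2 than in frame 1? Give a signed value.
-2.1

Distance in frame 1: 4.6. Distance in frame 2: 2.5.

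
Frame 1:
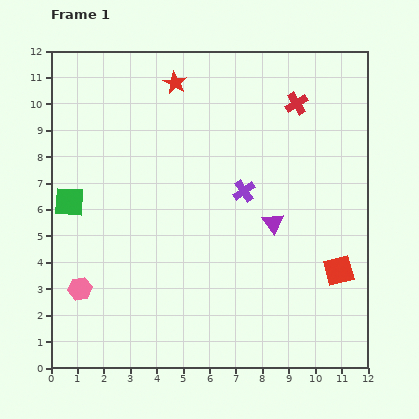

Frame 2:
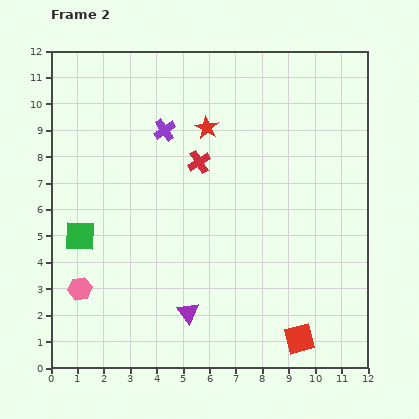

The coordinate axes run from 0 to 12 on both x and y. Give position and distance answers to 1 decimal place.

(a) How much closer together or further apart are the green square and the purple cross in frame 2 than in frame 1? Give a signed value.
-1.5

Distance in frame 1: 6.6. Distance in frame 2: 5.1.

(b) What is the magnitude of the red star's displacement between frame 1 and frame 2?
2.1

The red star moved from (4.7, 10.8) to (5.9, 9.1), a distance of √(1.2² + 1.7²) ≈ 2.1.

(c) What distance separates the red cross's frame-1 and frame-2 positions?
4.3

The red cross moved from (9.3, 10.0) to (5.6, 7.8), a distance of √(3.7² + 2.2²) ≈ 4.3.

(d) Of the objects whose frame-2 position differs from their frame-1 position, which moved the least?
the green square

(moved 1.4)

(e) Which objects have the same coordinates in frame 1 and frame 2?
the pink hexagon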